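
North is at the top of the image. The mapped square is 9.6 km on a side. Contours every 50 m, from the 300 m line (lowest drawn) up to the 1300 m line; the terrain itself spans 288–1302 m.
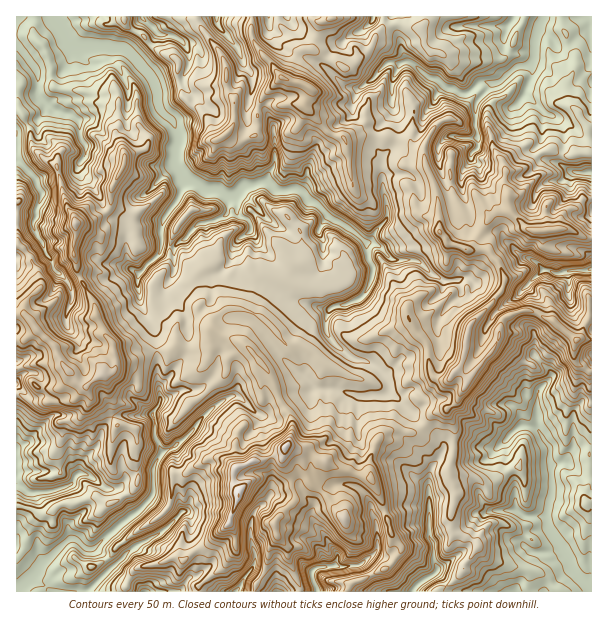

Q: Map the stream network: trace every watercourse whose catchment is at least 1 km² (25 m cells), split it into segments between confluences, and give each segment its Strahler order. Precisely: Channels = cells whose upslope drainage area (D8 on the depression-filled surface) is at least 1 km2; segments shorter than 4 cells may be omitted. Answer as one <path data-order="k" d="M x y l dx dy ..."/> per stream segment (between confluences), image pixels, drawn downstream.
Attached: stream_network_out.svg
<path data-order="2" d="M335 566l-5 0-1 1-12 0-3 3-2 0 0 9 5 9 0 3"/><path data-order="1" d="M336 560l-1 6"/><path data-order="1" d="M377 534l0 17-14 12-1 0-3 3-14 0-1 1-9-1"/><path data-order="1" d="M251 531l0 9 1 2 0 6 3 4 0 11-3 6-9 10-3 8-4 4"/><path data-order="2" d="M546 516l2 3 0 8 1 3 3 3 3 6 8 7 1 5 6 7 2 3 0 5 3 6 16 16 0 3"/><path data-order="1" d="M183 512l-1 0-2 3-13 13-2 0-4 5-12 6-3 3-3 0-6 3-5 4-1 0-42 41-3 1-33 0"/><path data-order="1" d="M518 512l1 0 6 4 21 0"/><path data-order="1" d="M429 491l0 46 5 6 0 18 3 5 0 6-3 3-12 6-9 9 0 1"/><path data-order="1" d="M78 474l-3 2-4 9-6 1-2 2-3 0-1 1-3 0-2 2-6 0-1 1-18 0-8-6-4-1 0-2"/><path data-order="1" d="M17 471l0 12"/><path data-order="2" d="M161 455l-5 6-1 6-2 1 0 26-1 3-18 18-5 1-6 6-1 0-27 26-3 1-5 0-3-1-9-9-6 0-10 10-2 0-9 11-1 0-8 7-1 5-12 12-9 4"/><path data-order="1" d="M509 437l10-11 11 0 9 5"/><path data-order="2" d="M539 431l4 9 8 7 0 24 1 2 0 21-1 1 0 5-2 1 0 5-1 1 0 8-2 1"/><path data-order="1" d="M159 401l-1 6-5 4 0 8 2 1 0 17 4 7 0 3 2 2 0 6"/><path data-order="1" d="M237 396l-7 0-3 3-5 2-3 3-6 3-16 16-3 6-12 12-2 0-6 6-10 5-3 3"/><path data-order="1" d="M540 389l-3 4 0 29 2 1 0 8"/><path data-order="1" d="M305 377l9 9 1 3 23 0 1 1 3 0 2 2 3 0 1 1 3 0 6 3 27-1 5-3 0-9-2-3-13-15-9-5-8 0-9-4-18-17-4-9 0-12 1-1 2-6 4-5 3 0 2-1 9 0 7-5 3 0 8-6 1-4 3-3 0-3 3-6 0-14-4-6 0-7-2-2 0-4-3-5"/><path data-order="1" d="M66 315l2-6 4-9 0-7-1-2 0-3-3-6-11-10-3-2-1-3 0-4-6-8-2-6-3-4 0-3-4-5-5-9 0-6 3-4 0-9 3-5 3-12-4-4 0-3-2-2-1-6-17-16-1 0 0-29"/><path data-order="1" d="M456 281l-13 0-3-3-8-3-13-14-3 0-2-1-21 0-3-2-12-13-3 0-1-2-6 0-2-1"/><path data-order="1" d="M138 279l0-4 3-3"/><path data-order="2" d="M141 272l5-5 0-1 13-12 2-3 0-6 1-2 0-4-1-2 0-10 1-2 2-7 4-5 3-6 8-9 0-3 3-4 0-12"/><path data-order="1" d="M542 270l7 0 5 3 7 0 2-1 4 0 2-2 19 0 3-1"/><path data-order="1" d="M132 269l5 4 4-1"/><path data-order="1" d="M176 245l3-3 4-2 15-16 3 0 2-2 6 0 1-1 5 0 7-5 3 0 0-1 3-3 0-15"/><path data-order="2" d="M363 240l-13-12-18-9-17-16-6-2-10-12-21 2-3-2-6-6-3-1-5 0-1 1-3 0-6 3-8 0-9 11"/><path data-order="1" d="M249 233l2-2 0-7-3-5-6-1-5-5 0-13-3-3"/><path data-order="2" d="M228 197l-7-6-3 0-2-2-12 0-7-6-3 0-2-1-7 0-3-3"/><path data-order="2" d="M234 197l-6 0"/><path data-order="1" d="M383 182l0 10 3 6 0 8 1 1 0 11-1 3-11 10-4 9-2 2-3 0"/><path data-order="3" d="M182 179l0-3-3-6-3-3 0-3-2-2 0-9 2-1 0-5 1-1 0-15-3-5 0-3-15-15 0-3-1-1 0-12-2-2-1-7-3-3-2-5-10-10 0-2-14-13-3-2-13 0-2-1-33 0-3-2-4-4 0-3-3-6-11-15"/><path data-order="1" d="M576 173l11 0 1-2 3 0"/><path data-order="1" d="M473 152l3-2 3-4 0-8-2-1 0-6-1-2 0-25 1-3 14-14 0-3 3-1"/><path data-order="1" d="M86 146l-6-9 0-15-6-6-3-2-5 0-1-1-12-3-12-12-3-6 0-20-3-3-2-4-4-5 0-1-12-15"/><path data-order="1" d="M525 93l0-3 3-4 0-3 5-9 0-6-2-2 0-3"/><path data-order="1" d="M360 87l2 0 6-6 4-1 5-5 0-1 10-11 3-1 5 0 1 1 14-1 3 1 15 14 3 1 4 0 3 2 8 7 6 0 9 6 6 0 3-1 9-9 3-2 12 2"/><path data-order="2" d="M494 83l6 0 15-15 3-2 9 0 4-3"/><path data-order="2" d="M531 63l3-4 0-6 2-2 0-13 1-2 2-10 4-9"/><path data-order="1" d="M180 41l-3-3-6-3-10 0-3-2-6-6 0-1-2 0-9-9"/><path data-order="1" d="M230 39l-12-13-2-9"/><path data-order="1" d="M509 24l6-7"/>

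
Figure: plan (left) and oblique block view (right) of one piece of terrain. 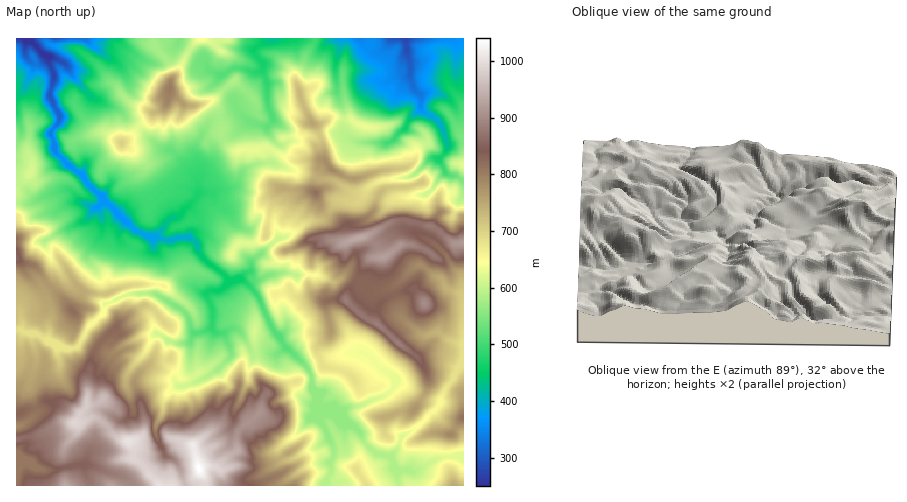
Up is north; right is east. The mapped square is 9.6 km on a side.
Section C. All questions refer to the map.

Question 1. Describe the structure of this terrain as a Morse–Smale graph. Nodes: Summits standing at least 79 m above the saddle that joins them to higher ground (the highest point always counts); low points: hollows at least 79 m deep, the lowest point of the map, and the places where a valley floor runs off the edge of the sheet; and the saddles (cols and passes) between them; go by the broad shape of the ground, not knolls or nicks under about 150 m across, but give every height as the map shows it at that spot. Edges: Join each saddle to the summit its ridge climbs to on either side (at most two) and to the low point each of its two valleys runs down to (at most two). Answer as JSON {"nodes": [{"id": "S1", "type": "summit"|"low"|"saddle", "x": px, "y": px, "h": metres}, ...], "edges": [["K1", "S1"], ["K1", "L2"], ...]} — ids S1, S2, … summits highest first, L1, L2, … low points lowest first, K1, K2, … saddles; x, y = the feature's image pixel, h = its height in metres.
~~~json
{"nodes": [
{"id": "S1", "type": "summit", "x": 199, "y": 469, "h": 1041},
{"id": "S2", "type": "summit", "x": 360, "y": 238, "h": 937},
{"id": "S3", "type": "summit", "x": 17, "y": 259, "h": 858},
{"id": "S4", "type": "summit", "x": 463, "y": 418, "h": 816},
{"id": "S5", "type": "summit", "x": 169, "y": 89, "h": 804},
{"id": "S6", "type": "summit", "x": 454, "y": 485, "h": 750},
{"id": "L1", "type": "low", "x": 28, "y": 40, "h": 250},
{"id": "L2", "type": "low", "x": 405, "y": 40, "h": 275},
{"id": "K1", "type": "saddle", "x": 451, "y": 382, "h": 683},
{"id": "K2", "type": "saddle", "x": 80, "y": 342, "h": 679},
{"id": "K3", "type": "saddle", "x": 452, "y": 456, "h": 623},
{"id": "K4", "type": "saddle", "x": 430, "y": 191, "h": 608},
{"id": "K5", "type": "saddle", "x": 189, "y": 49, "h": 604},
{"id": "K6", "type": "saddle", "x": 328, "y": 476, "h": 590},
{"id": "K7", "type": "saddle", "x": 221, "y": 128, "h": 582}],
"edges": [["K1", "S2"], ["K1", "S4"], ["K1", "L1"], ["K2", "S1"], ["K2", "S3"], ["K2", "L1"], ["K3", "S4"], ["K3", "S6"], ["K3", "L1"], ["K4", "S2"], ["K4", "L1"], ["K4", "L2"], ["K5", "S5"], ["K5", "L1"], ["K5", "L2"], ["K6", "S1"], ["K6", "S2"], ["K6", "L1"], ["K7", "S2"], ["K7", "S5"], ["K7", "L1"], ["K7", "L2"]]}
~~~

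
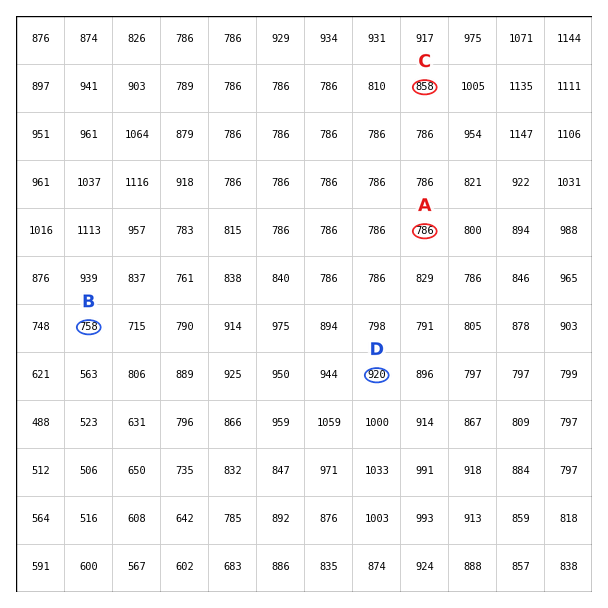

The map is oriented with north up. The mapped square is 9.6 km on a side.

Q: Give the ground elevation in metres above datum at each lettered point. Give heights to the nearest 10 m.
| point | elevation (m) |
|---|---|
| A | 790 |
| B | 760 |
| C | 860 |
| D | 920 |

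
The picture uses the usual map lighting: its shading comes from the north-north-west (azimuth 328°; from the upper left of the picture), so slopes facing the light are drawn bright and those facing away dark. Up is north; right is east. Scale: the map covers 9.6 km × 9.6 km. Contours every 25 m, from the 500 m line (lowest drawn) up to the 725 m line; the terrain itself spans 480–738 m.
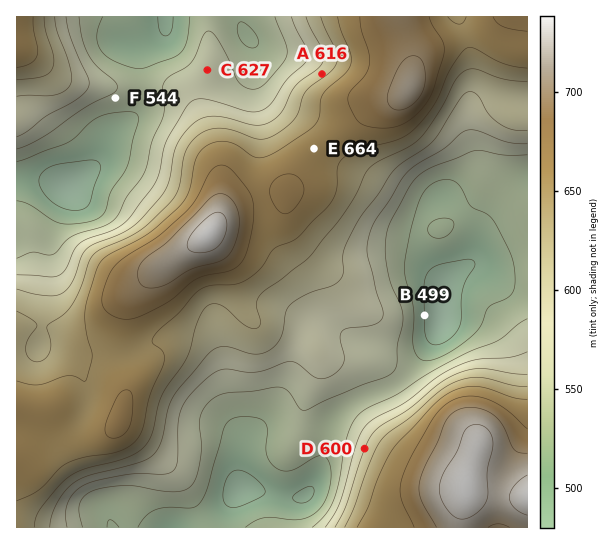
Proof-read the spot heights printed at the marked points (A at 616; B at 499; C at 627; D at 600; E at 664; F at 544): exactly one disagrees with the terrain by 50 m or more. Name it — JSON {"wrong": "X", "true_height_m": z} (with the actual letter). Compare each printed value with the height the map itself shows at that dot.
{"wrong": "C", "true_height_m": 565}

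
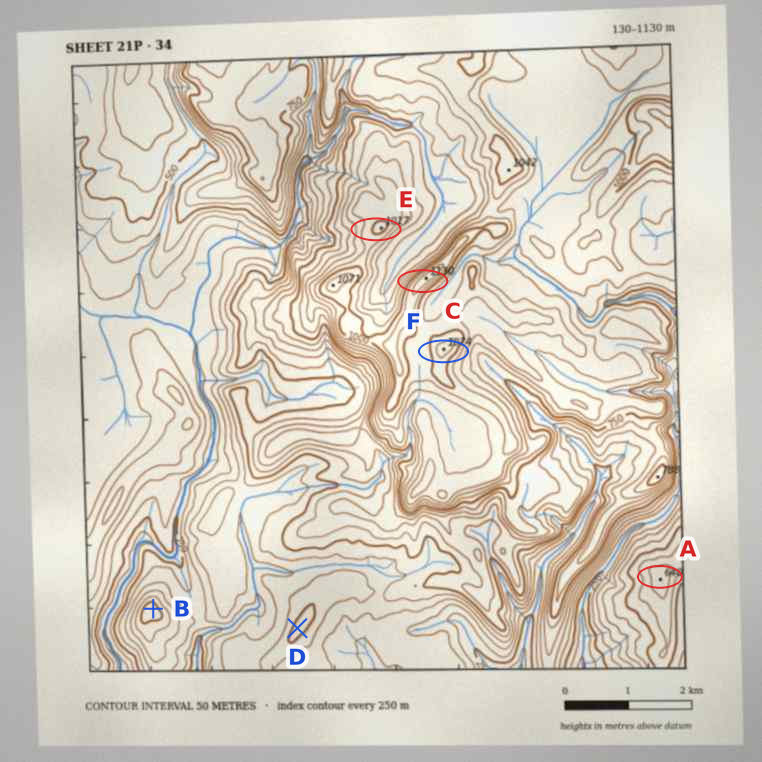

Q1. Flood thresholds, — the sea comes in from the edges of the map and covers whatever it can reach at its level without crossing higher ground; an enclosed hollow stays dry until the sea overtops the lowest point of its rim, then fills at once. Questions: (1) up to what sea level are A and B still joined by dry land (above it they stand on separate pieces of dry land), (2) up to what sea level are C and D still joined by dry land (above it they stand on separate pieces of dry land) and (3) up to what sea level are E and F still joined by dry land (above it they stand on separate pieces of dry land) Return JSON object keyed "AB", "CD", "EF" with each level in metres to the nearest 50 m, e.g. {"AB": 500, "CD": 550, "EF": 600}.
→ {"AB": 350, "CD": 450, "EF": 950}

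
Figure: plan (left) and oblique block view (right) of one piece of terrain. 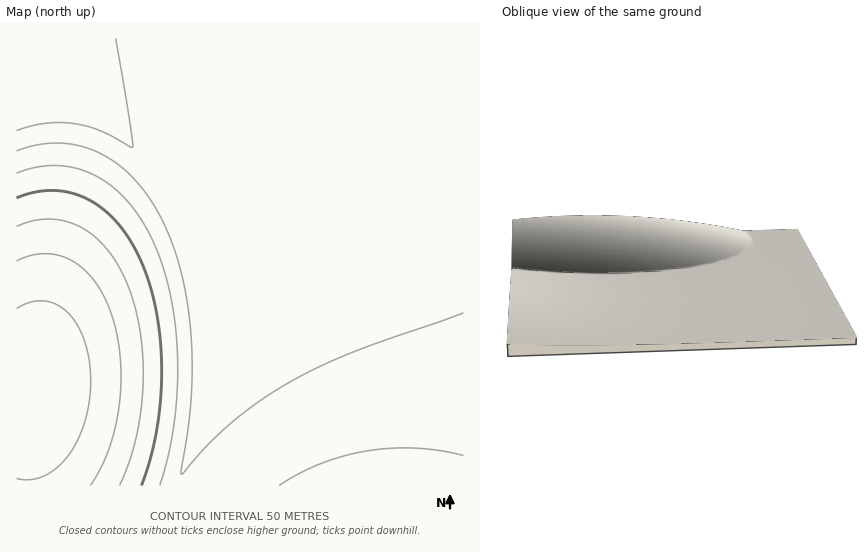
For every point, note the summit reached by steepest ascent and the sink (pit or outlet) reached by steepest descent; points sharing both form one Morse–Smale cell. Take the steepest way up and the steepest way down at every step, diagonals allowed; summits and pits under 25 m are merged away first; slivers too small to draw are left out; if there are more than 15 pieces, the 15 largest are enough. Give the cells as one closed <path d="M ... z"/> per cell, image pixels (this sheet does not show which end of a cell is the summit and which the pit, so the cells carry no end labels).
<path d="M463 38l-447 1 1 447 161 0 1-3 14-48 7-38 4-42-1-47-7-45-10-33-17-39-16-23 148-4 162 5z"/><path d="M301 164l-91 1-56 4 15 22 17 39 10 33 7 45 1 47-4 42-9 48-13 40 285 1 1-317z"/>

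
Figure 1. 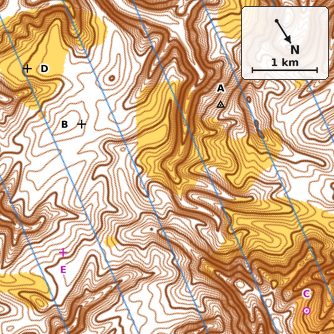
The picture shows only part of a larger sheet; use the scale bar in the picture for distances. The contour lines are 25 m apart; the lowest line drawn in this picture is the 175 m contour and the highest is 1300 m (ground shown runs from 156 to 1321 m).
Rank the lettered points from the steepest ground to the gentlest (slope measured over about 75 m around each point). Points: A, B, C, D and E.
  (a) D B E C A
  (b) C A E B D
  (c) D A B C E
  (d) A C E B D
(d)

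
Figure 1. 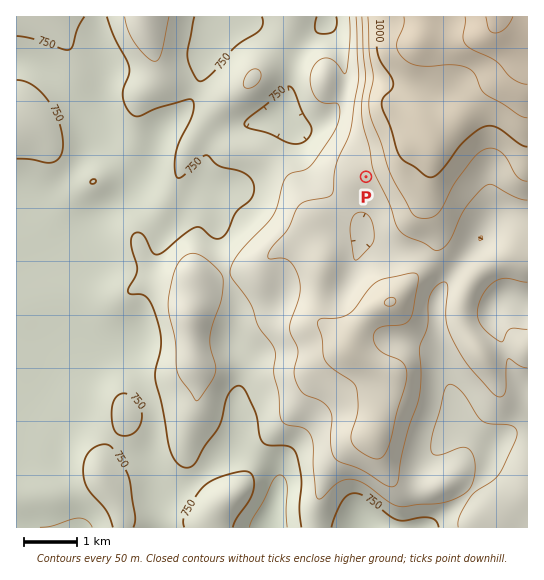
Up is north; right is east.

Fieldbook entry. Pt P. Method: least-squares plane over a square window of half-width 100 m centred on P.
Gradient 4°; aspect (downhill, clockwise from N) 236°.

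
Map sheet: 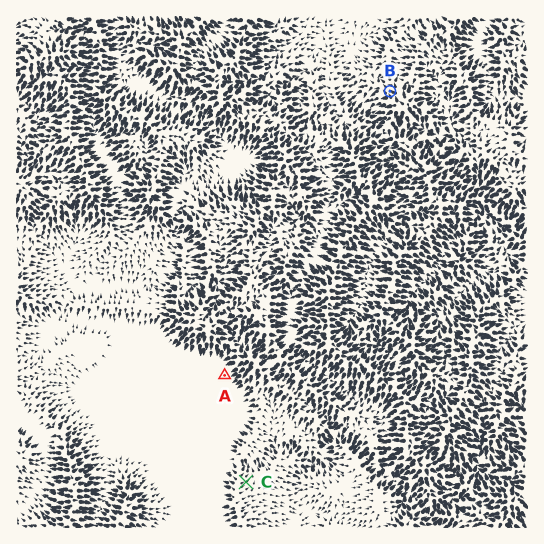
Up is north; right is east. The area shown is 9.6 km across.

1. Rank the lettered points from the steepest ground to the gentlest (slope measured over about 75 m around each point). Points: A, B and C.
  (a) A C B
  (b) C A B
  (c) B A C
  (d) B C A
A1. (d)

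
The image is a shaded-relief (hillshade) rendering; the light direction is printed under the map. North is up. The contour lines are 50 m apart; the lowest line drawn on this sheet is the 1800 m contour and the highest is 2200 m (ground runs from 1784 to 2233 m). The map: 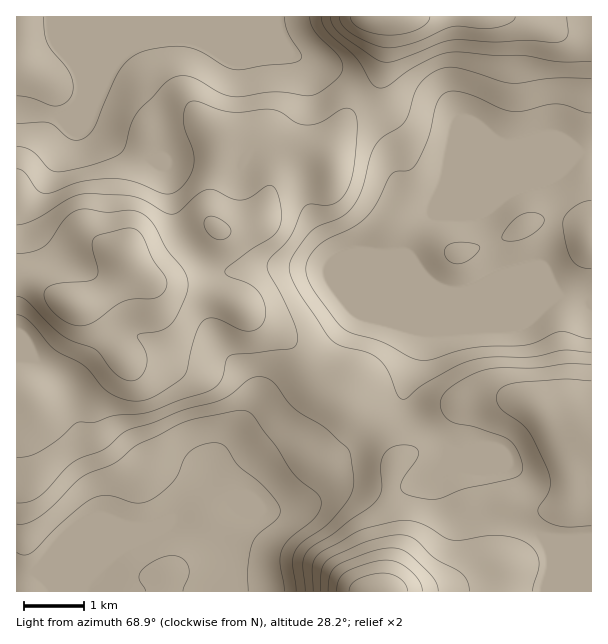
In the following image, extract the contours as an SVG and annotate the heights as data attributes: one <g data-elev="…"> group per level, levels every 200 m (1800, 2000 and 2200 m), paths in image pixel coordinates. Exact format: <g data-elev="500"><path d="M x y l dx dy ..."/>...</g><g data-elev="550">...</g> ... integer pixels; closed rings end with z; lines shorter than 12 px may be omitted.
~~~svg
<g data-elev="1800"><path d="M183 591l6-15 0-9-6-8-10-3-8 0-9 4-14 10-3 5 0 4 7 12"/><path d="M17 552l7 3 8-2 34-34 18-15 11-7 15-1 27 7 7-1 8-3 12-8 10-11 10-21 6-7 13-7 15-2 7 4 14 19 27 22 10 13 4 8 0 4-2 5-20 16-6 9-4 24 0 24"/></g><g data-elev="2000"><path d="M533 591l6-22 0-9-5-10-9-8-12-4-16-3-36 5-9 0-8-3-21-13-18-4-13 2-30 8-42 23-5 5-3 8 1 25"/><path d="M591 381l-27-2-49 4-14 5-3 4-2 6 2 6 4 6 19 13 8 9 19 39 2 15-2 8-10 15 2 7 8 6 12 4 10 1 21-1"/><path d="M17 315l6 1 7 5 25 29 30 16 17 21 8 6 10 5 11 3 9 0 9-2 23-13 13-11 2-6 9-36 4-8 4-5 6-2 6 1 23 10 9 2 7-1 7-6 3-6 1-9-3-9-3-7-9-8-23-9-3-4 2-5 20-15 28-18 5-9 1-12-5-22-3-5-4-1-18 12-9 3-11-2-18-8-7 0-9 5-18 17-6 2-8-1-19-12-12-4-51-3-15 5-33 21-18 5"/><path d="M330 17l3 9 9 10 33 23 12 3 11-2 42-17 12-3 42 2 33-2 33 2 5-3 3-4-1-18"/></g><g data-elev="2200"><path d="M408 591l-3-7-6-6-7-4-9-1-13 2-12 4-7 6-2 6"/></g>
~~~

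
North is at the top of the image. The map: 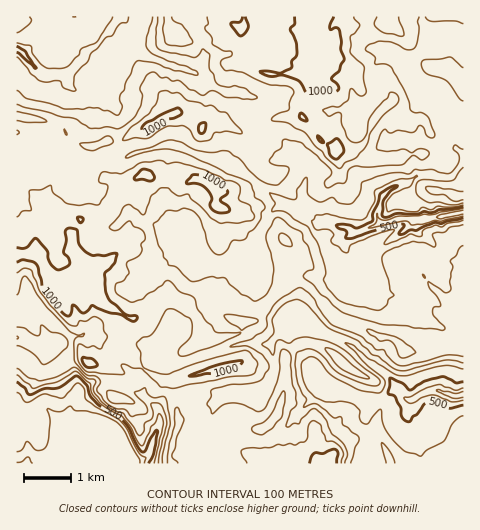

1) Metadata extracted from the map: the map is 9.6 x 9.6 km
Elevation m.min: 130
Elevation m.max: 1100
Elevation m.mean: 780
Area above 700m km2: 68.6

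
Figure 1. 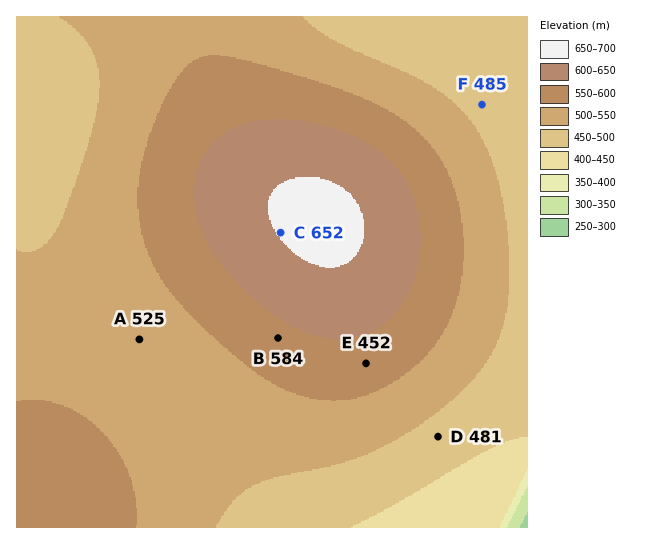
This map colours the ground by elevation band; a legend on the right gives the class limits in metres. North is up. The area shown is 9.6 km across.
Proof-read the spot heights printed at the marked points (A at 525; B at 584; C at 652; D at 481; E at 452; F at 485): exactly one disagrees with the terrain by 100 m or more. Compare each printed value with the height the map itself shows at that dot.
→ E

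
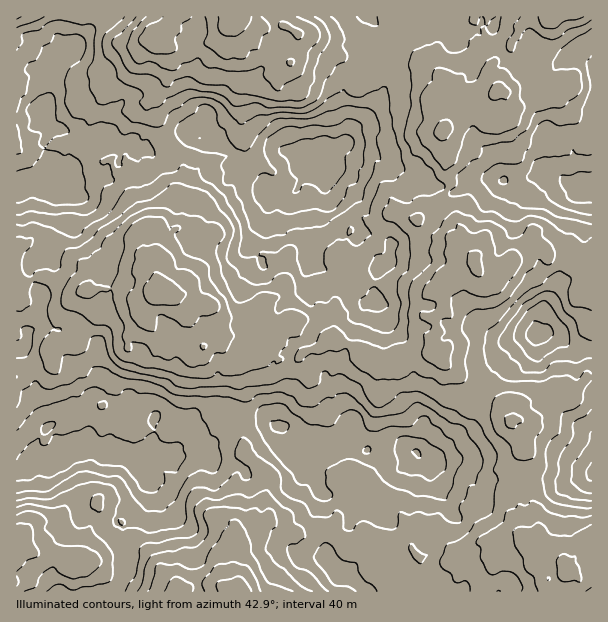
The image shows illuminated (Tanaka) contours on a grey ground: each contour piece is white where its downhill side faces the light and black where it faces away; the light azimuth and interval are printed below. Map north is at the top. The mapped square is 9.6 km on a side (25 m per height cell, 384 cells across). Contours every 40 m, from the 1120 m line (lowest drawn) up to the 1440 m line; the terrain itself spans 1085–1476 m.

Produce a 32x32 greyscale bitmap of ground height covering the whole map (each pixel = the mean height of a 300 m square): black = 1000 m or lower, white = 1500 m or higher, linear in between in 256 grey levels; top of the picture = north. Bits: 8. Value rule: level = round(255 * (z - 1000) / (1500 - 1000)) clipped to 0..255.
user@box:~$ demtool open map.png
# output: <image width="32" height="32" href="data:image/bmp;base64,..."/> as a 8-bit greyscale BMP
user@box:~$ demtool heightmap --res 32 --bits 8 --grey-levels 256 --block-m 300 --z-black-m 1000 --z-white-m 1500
<image width="32" height="32" href="data:image/bmp;base64,Qk02CAAAAAAAADYEAAAoAAAAIAAAACAAAAABAAgAAAAAAAAEAAATCwAAEwsAAAABAAAAAAAAAAAAAAEBAQACAgIAAwMDAAQEBAAFBQUABgYGAAcHBwAICAgACQkJAAoKCgALCwsADAwMAA0NDQAODg4ADw8PABAQEAAREREAEhISABMTEwAUFBQAFRUVABYWFgAXFxcAGBgYABkZGQAaGhoAGxsbABwcHAAdHR0AHh4eAB8fHwAgICAAISEhACIiIgAjIyMAJCQkACUlJQAmJiYAJycnACgoKAApKSkAKioqACsrKwAsLCwALS0tAC4uLgAvLy8AMDAwADExMQAyMjIAMzMzADQ0NAA1NTUANjY2ADc3NwA4ODgAOTk5ADo6OgA7OzsAPDw8AD09PQA+Pj4APz8/AEBAQABBQUEAQkJCAENDQwBEREQARUVFAEZGRgBHR0cASEhIAElJSQBKSkoAS0tLAExMTABNTU0ATk5OAE9PTwBQUFAAUVFRAFJSUgBTU1MAVFRUAFVVVQBWVlYAV1dXAFhYWABZWVkAWlpaAFtbWwBcXFwAXV1dAF5eXgBfX18AYGBgAGFhYQBiYmIAY2NjAGRkZABlZWUAZmZmAGdnZwBoaGgAaWlpAGpqagBra2sAbGxsAG1tbQBubm4Ab29vAHBwcABxcXEAcnJyAHNzcwB0dHQAdXV1AHZ2dgB3d3cAeHh4AHl5eQB6enoAe3t7AHx8fAB9fX0Afn5+AH9/fwCAgIAAgYGBAIKCggCDg4MAhISEAIWFhQCGhoYAh4eHAIiIiACJiYkAioqKAIuLiwCMjIwAjY2NAI6OjgCPj48AkJCQAJGRkQCSkpIAk5OTAJSUlACVlZUAlpaWAJeXlwCYmJgAmZmZAJqamgCbm5sAnJycAJ2dnQCenp4An5+fAKCgoAChoaEAoqKiAKOjowCkpKQApaWlAKampgCnp6cAqKioAKmpqQCqqqoAq6urAKysrACtra0Arq6uAK+vrwCwsLAAsbGxALKysgCzs7MAtLS0ALW1tQC2trYAt7e3ALi4uAC5ubkAurq6ALu7uwC8vLwAvb29AL6+vgC/v78AwMDAAMHBwQDCwsIAw8PDAMTExADFxcUAxsbGAMfHxwDIyMgAycnJAMrKygDLy8sAzMzMAM3NzQDOzs4Az8/PANDQ0ADR0dEA0tLSANPT0wDU1NQA1dXVANbW1gDX19cA2NjYANnZ2QDa2toA29vbANzc3ADd3d0A3t7eAN/f3wDg4OAA4eHhAOLi4gDj4+MA5OTkAOXl5QDm5uYA5+fnAOjo6ADp6ekA6urqAOvr6wDs7OwA7e3tAO7u7gDv7+8A8PDwAPHx8QDy8vIA8/PzAPT09AD19fUA9vb2APf39wD4+PgA+fn5APr6+gD7+/sA/Pz8AP39/QD+/v4A////AK2clJmSi5S1y8zP4uTJtaeWfnd6gYGGhYyUl52vx8rEtqqpr6WMiKu5tb3OzrikkIFwd4CIhY2NmZ2prLvHzsfCsKWknIqIlZuhrcHBrJuMgnqEgYeLjYyVoK21vcDExrqpm5GNgHt3fIOet7mpoZKFgHyAe4SFhYKTorO5uLG3n5mSiY59b2Zqfp+ppqOciHd2dnJxeXh1d4aSpKikmpZrbHmDinxjU1t1g4aMj4VzZmdxcHJqY2FugI2Zno13a05QWGlpYlBIUmFqcHuCfWNeaHJuYFRPUWZ4jZaXinBYTEZESk1LR0RLVV5pe3lmVl9hY1pbSEFLYnSKnqSOdGBbUk9KTlBUT1VUX2x4bFdWYV5bWltQUF1tf5errJaCbWdWWVpcXFtSW1xlbnJhU11ralxscW5kcYGPpbewn4l3cmlmY2RhXl1lb3FzeW9odn52cYeRhX6Nk5ukr6WcmIt/fXxxaW1wdoeUlJKTjYmJjoaHmJ+amKChm5mWlJaYkYKMjoV7iJqkrLSzqamjn5yXlJyorKist66ZjIBzeYKFd5KVkoWktbm8wse6srCooqSlpqelp7bAsZqEc11danV7h5KamKvBysPJxr+xsK6pn6WdlI6ctLmrmYluUlBifouLnKSstc7W09fPwq6upqaYmY1+fpe1ubGhnIViW3eKk4uhtre70ejs3c61nKKhkoqLh3p9l7S7uLi3ooV1h5iRkJetsrfL4N7TwKSOhZCJf4CIgH2RqLy/ycW4npGNmY6Jj5+mr8nX0b2zmX96g39zf4d/doWascHOv7+tpJeWj4eChpqsxMrBsq2fe25uc3B3e3x8hZqtvsG4qqiilI54d3Nyf5a0v7Wup5t2W1peYWh2e4mYoqKyqqOUm5KDellYVFVkepCcnZqahWhRSkhMTGF0jZKZlZmShXx2cGBWRUZGS15ten+Oj4ZwYExHPz48UGeAgoWOjYVzbmphUUdRSElQYGdpbHZ8dWdhVk06NDJDW256h5uYhXdzaVpWVmFSUlZgYmNmcG5kY2ZZQzc2NT1XaoGaraaTiYR3amhoXFBRWl5haXBvWlhkcWZQSEVFQ1hti6e5r56knIRxc29XSVhqbnN/iHppYXCAfHV0bWBZYHGHorOvr7Stl4WFd2JQXnF9f4aVkYJ+jZ2hqqiXenV3eYWira2wuLKbmJWCal9icoKMm6CooaqssbO8uaOLf4OCiJqoqKWwqZqWmIltX1tngJezu8O6vMbHv8PHrJiLi4OJlpyWnaOfmpSKgHdqX2CBpL/U0MbL29fMv8W7n42GgIaKjomSmKKZnZSFjn9zeICQrMzSysvl5tXKx7eZh3x+foCGg46On6i6saM="/>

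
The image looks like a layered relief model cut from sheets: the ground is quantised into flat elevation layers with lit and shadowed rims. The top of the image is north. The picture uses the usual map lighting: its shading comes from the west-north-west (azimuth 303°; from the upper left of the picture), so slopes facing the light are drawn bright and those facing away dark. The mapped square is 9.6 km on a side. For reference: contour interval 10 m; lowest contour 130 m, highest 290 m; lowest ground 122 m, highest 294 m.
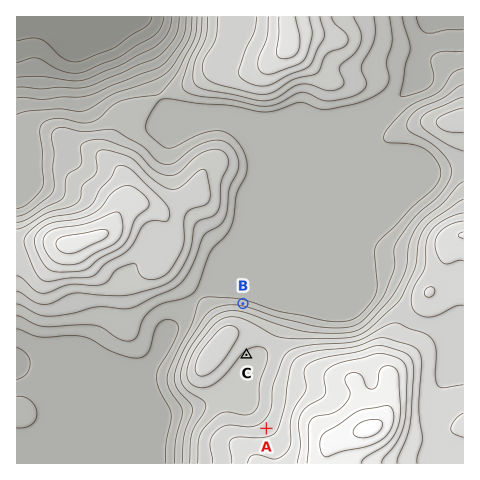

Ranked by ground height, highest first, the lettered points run A C B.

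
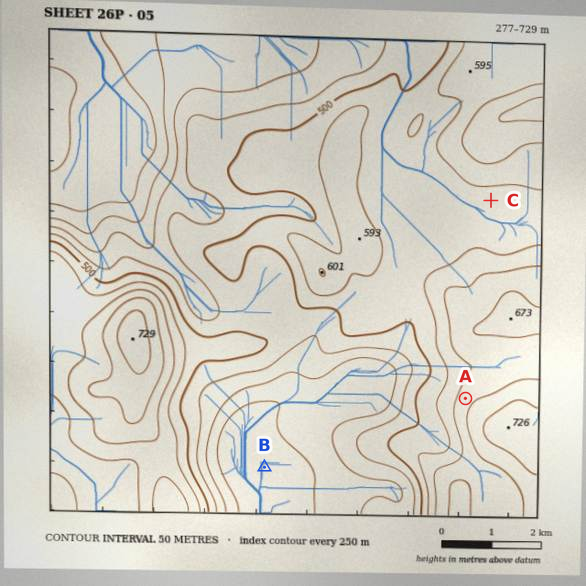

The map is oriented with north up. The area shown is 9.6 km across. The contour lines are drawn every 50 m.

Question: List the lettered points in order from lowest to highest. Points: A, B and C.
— B C A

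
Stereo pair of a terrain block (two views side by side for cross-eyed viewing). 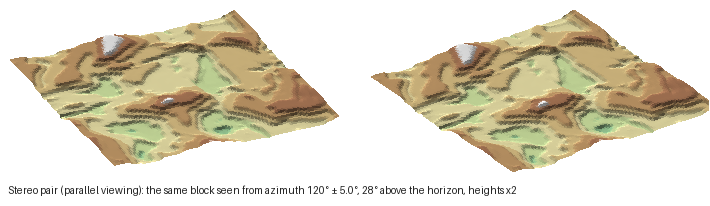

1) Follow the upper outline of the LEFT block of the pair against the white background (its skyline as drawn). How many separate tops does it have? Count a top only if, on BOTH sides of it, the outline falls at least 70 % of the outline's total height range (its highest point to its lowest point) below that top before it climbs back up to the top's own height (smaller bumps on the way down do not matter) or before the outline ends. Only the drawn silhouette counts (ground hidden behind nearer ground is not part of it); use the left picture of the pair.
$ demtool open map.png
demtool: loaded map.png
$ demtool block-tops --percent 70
0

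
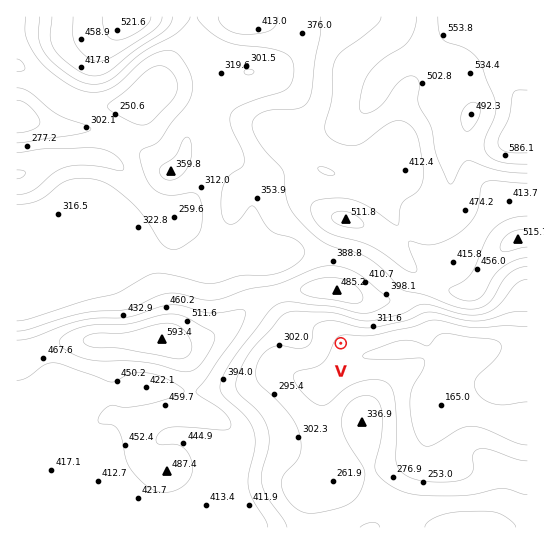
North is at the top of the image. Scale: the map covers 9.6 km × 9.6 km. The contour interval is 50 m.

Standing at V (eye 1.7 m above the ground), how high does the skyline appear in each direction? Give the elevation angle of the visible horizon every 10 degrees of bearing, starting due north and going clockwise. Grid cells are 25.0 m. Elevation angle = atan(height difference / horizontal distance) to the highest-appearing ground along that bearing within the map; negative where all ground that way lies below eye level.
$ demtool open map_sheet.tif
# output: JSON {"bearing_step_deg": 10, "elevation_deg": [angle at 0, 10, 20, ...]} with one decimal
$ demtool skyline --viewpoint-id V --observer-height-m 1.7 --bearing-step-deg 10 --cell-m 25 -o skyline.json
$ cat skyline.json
{"bearing_step_deg": 10, "elevation_deg": [15.1, 15.4, 15.0, 14.1, 12.5, 10.1, 6.9, 5.1, 1.7, -0.2, 0.1, -0.5, -0.3, 0.9, 1.9, 3.2, 4.0, 3.8, 2.4, 1.4, 2.3, 2.9, 3.8, 4.6, 4.9, 5.0, 5.9, 6.5, 6.7, 6.6, 6.8, 7.7, 9.9, 12.0, 13.5, 14.5]}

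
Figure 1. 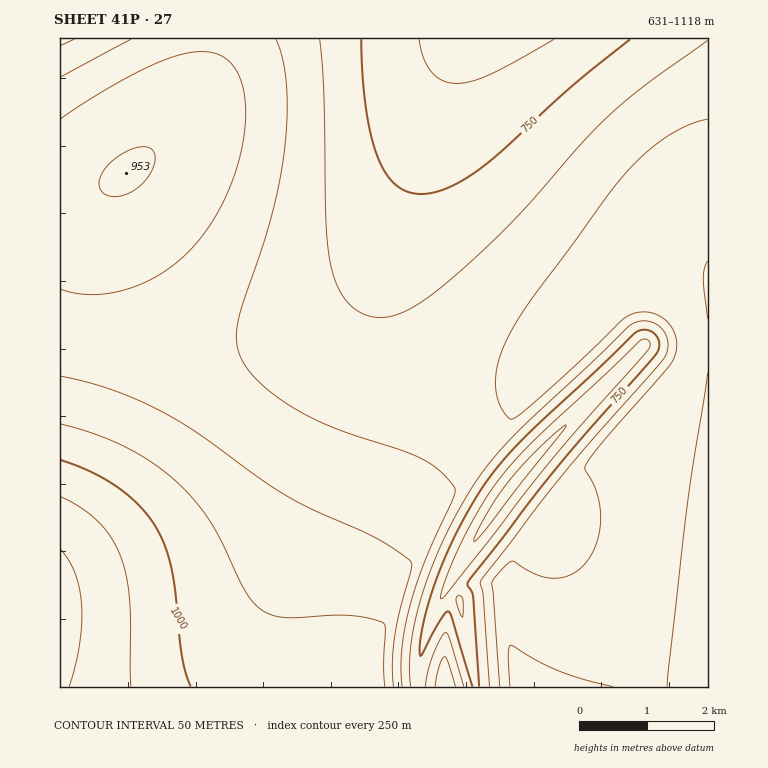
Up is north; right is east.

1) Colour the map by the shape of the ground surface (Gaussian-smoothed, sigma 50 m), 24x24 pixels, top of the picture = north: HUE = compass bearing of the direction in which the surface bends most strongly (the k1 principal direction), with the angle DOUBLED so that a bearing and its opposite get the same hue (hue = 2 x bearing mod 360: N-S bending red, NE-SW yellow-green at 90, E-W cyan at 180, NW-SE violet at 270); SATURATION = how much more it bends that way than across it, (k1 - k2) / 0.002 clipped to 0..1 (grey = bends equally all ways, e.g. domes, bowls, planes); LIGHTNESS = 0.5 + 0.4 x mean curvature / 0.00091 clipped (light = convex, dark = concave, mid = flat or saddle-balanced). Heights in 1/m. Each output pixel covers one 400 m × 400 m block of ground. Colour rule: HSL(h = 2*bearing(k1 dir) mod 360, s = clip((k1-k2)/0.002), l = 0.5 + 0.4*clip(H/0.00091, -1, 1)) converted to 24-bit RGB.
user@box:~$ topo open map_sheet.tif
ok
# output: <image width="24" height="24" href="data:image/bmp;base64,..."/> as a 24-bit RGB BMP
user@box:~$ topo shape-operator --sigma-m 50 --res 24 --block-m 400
<image width="24" height="24" href="data:image/bmp;base64,Qk32BgAAAAAAADYAAAAoAAAAGAAAABgAAAABABgAAAAAAMAGAAATCwAAEwsAAAAAAAAAAAAAgIV/foN+fYJ9fIB9en9+eX1+enx9e31+fX9+f4B+gIJ/0MmJiYhnBRJX8/m/GQU7tM6Mh4p9gHuBgXuBgnuBg3uBg3yBg32BgoSAgIN/foF/fYB/e35/eXx/eXx/e35/fYB/foF/f4J/wa2FopByAyNB/9yBLhRcutSPf3yAf3uAgXuAgnuAgnyBg3yBg32Bg4SCgYKBgIGBfn+BfH2AenyAeXyAe3+AfICAfoF/f4J/lI1/zqCEBjE//xEzXEl9u9OOfnt/fnp/gHuAgXuAgnyAgn2Ag36BhIODgoKDgICCfn6CfH2BenyBenyBe3+BfIGBfoGAfoJ/gYR/2J6PVn2AAAlrXYLDu8yRfXp+fXp+f3t/gHx/gXyAgX2Agn6AhYOFhIGFgoCEgH6DfXyDe3uCenyBfH+BfYGBfoGAf4J/gYN/qoaAwYKABj09VISV2pOZgHp+fXp9fnt+f3x+f31/gH6Agn+AhYOHhIGGg3+GgX6Ff32EfHuDe3yCfH6CfYCBfoGBf4F/gYJ/goF+142QimpsATIto3t/x4ONfXt9fXx9fX1+fn5+f35/gX+AhoKGhYCGhH+Gg36FgX2Ef3yDfXyCfX2Cfn+Bf4CAf4B/gYB/gX59k3x91YqSJ2pjGF9UyYmZpXyJfH19fH5+fX9/foCAf3+AhICDhH+DhH6DhH2Dg32DgHyCf32Bfn2Bfn6Af3+AgH9/gX5+gX1+gnx9v4GKsniDBTUpRn5t1pCsl32JfH9+fIB/fYCAfoCAg35+g31/g3x/g3x/gnyAgX2AgH2Af36Af35/f35/gH5/gH5/gX1/gnx/g3t/2IuhlnF/ADMfW4V02pO1lX2KfIB/fICAfYCAgn17gnx7gnt7gnt8gXx9gHx9gH1+f35+f35/f35/f35/gH1/gXyAgnyAgnyAiXyC3pGwjWuKADMbYYh22pS4lH2KfICAfICAgX15gXx5gXx5gXx6gX17gH18gH59f399fn9+fn5+fn5/f32AgXyAgnyBgnyBg32CkH6H3pW3aot9ADMaYod22pO3kn2JfICAgX12gX12gX53gX54gX95gIB6gIB7fn98fn99fX5+fX5+fX1/f3yAgX2Bgn2Cg36Dg3+Dk4CL3pe6aox+ADMbZId53IqoiHx8gX52gX92gYB3gYF4gIF5gIF6foF7fYB8fH98fH99fH9/fH1/fXyAf32BgH6Cgn6Dg3+DhICElICL3pe6aIt9BC8cknUmu7J7gn95goB5goJ6gIF6f4J7foJ7fYF7fIF8fIB9fIB+fH9/e36Ae32AfX2Bfn6BgH+Cgn+Dg4CDhICDlX+K34e5OSKEOOGGg5x7g4B8goF8goJ8gIJ8f4J8foJ8fYJ8fIF8fIF9e4B/e4CAen6Ae32AfH2BfX6Bf36BgX+Cg4CCg3+Cg3+CkH6Pi37EfZegf4GAhIF/g4J/goN/gYN+f4N+foN9fYJ8fIJ9e4F+e4F/eoCAen+Aen6Ae36AfX6Bfn6BgH+Bgn+Cg3+Cg3+Cg3+Cg3+BgoCBgIKBhYGBhIKBg4OBgoOAgYN/f4N+fYN9fIJ+fIJ/e4GAeoGBeX+BeX6Ae36AfH6AfX6Af36BgX+Bgn+Cg3+Cg3+Cg4CCg4GCgoOBhoOFhoOFhYKEhIKCg4OBgYOAf4N/fYJ/fIJ/e4GAeoGBeX+BeX6Aen6Ae36AfX6Afn6AgH6Bgn+Bg3+Cg4CChIGChIKChISCh4OHh4KHh4KGhoKEhYKChIOBgYOAfoOAfYKAe4KBeoGBeH6BeH2Aen2Ae32AfH2AfX6Af36AgH+BgoCCg4CCg4GChIKChYSCh4KHiIKHiIGGh4GFhoKDhYOChISCgIOBfoKBfIKBeoCBeH6AeH2AeX2Aen2Ae32AfX6Afn6Af3+BgYCBgoGCg4GBhIKBhYOBhoGHiIGHiIGHiYGFiIKEh4KChoSCgoOCf4KBfYGBen+BeH2AeHx/eX1/en1/e36AfH6AfX+Afn+BgICBgYGBgoGBhIKBhYKAhICGh4CIiYGHiYGGiYKFiYOEh4ODhIKCgYGCfoCBe36AeXx/eHx/eX1/eX5/en6Ae3+AfYCBfoCBf4CBgYCBgoGBg4GAhYF/gX+GhoCHiYCIioGHioKGi4OFiYOEhoKDhIGCgH+BfH2AeXt/eHx+eX1/eX9/eoCAe4CBfICBfYCBf4CBgICBgoCAg4B/hIB+f36Fg3+Hh4CIioGIi4KIjIOGi4OFiYGEhn+Dg36CgH2Ae3t+eXx+eX5/eYCAeYGAeoGBe4GBfICBfn+BgH+BgX+Ag35+hH59"/>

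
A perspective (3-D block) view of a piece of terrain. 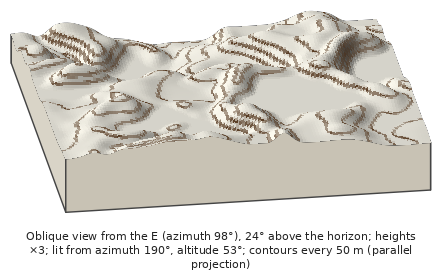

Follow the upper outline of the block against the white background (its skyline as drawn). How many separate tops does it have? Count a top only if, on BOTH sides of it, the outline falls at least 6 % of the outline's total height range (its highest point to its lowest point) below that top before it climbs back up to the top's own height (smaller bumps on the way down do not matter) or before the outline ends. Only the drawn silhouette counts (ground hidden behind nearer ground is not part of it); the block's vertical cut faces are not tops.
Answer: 2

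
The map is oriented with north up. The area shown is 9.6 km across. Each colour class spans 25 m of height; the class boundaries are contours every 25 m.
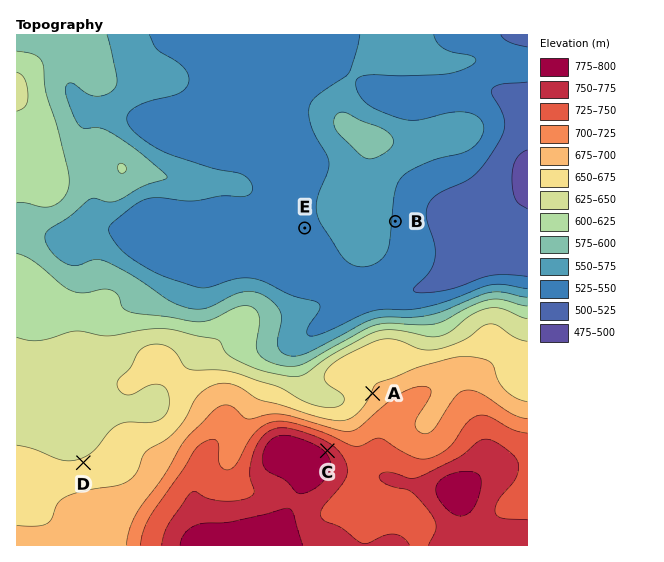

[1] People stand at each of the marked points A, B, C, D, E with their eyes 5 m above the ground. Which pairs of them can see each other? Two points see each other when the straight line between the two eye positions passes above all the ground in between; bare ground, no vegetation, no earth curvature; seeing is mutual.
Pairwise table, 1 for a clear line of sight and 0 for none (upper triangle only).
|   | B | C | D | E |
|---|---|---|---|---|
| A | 0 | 1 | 0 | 0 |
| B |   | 1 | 0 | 0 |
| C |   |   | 0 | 1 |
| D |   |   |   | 0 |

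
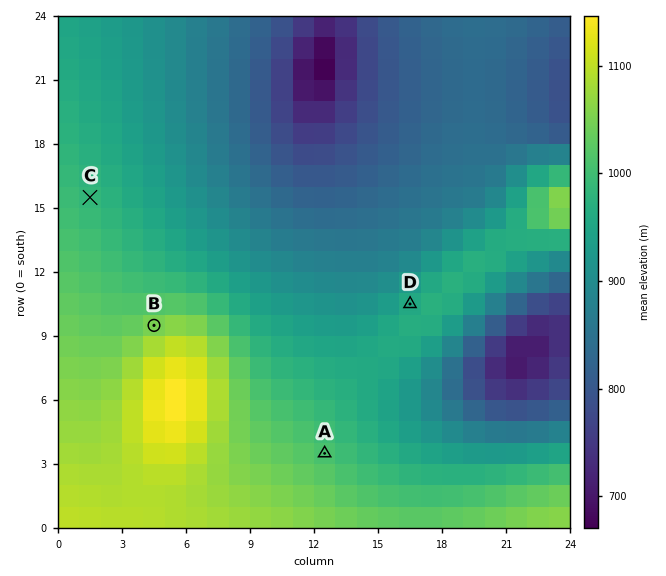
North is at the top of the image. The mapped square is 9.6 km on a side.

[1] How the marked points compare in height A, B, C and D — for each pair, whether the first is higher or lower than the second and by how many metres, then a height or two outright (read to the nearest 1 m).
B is higher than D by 91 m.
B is higher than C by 64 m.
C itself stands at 985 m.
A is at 1009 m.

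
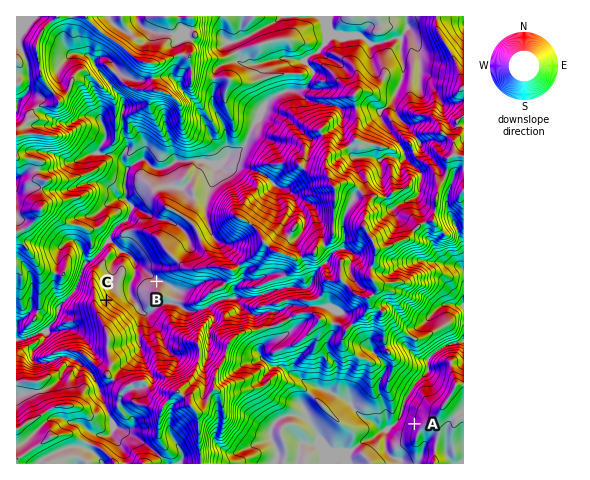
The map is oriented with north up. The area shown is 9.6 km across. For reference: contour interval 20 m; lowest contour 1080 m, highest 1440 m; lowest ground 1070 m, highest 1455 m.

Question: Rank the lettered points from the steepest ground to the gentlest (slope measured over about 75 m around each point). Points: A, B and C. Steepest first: C A B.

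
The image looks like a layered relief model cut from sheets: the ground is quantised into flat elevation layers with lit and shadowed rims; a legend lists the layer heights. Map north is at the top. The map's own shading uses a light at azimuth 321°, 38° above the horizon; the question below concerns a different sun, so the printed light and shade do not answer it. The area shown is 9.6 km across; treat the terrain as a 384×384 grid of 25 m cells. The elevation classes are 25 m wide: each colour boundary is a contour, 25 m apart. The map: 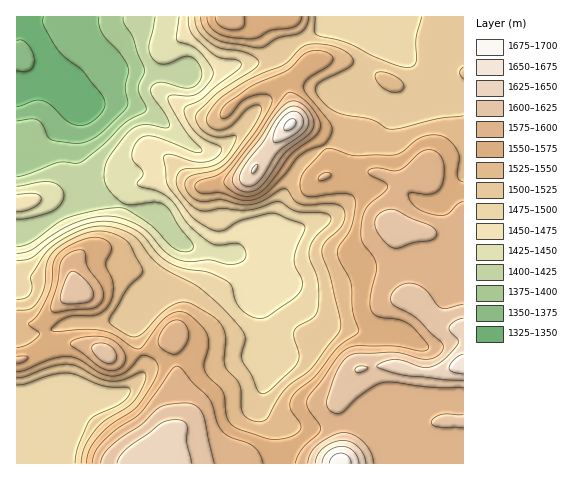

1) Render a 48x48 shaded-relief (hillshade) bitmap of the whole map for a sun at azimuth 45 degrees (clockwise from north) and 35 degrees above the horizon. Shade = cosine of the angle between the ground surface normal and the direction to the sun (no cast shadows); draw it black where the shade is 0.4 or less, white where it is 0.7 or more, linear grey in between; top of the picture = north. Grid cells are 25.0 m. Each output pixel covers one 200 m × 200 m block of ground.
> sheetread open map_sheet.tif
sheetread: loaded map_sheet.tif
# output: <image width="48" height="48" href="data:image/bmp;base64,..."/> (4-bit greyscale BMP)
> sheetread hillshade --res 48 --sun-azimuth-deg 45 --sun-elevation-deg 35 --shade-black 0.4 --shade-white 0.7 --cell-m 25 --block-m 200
<image width="48" height="48" href="data:image/bmp;base64,Qk32BAAAAAAAAHYAAAAoAAAAMAAAADAAAAABAAQAAAAAAIAEAAATCwAAEwsAABAAAAAAAAAAAAAAABEREQAiIiIAMzMzAERERABVVVUAZmZmAHd3dwCIiIgAmZmZAKqqqgC7u7sAzMzMAN3d3QDu7u4A////AJmZh1RniJmZmrupmqu6mHZovv65mZmZmZmZh1VoiZmZmrqqqry6mYeJzv2pmZmZmYiIiGZ4mZmZmqqrvMzLqZmazuuZmZmYiIiIh3eImamZqqq8zcy6mYiJq6mZmZiIiIiIiIiZqqmZqrvMzMuph3ZniZmZmZiImZmZmZmqqpiJq7vMy7qYdmVniZmZmZmZmZmqqZmqmYeJqrvMu7qYd3d4iZmZmZmZmXiZmZiHd3d4mrzMu7uoiIiIiIiIiIiHd2Z4iHVDNWd4mrzLu7upiZmHd4iHdmZlVVZmZkIRNndniru7vMupmZmHd4h2Vnd2VHdmVDECaZdmiaqru7qZmIh3eJmYiruodqmHZTI2rLhmeaqqu6mZiIiHiby7zu2oiKqZh2aM7sl2eJqquqmYh4iImszM3cl2eJmZmavO/8l3iau7u6qYiIiImaqqqXVFZ4iJmrvN7KmHm8y7y7upiJmYh3iIdkRXiKmHd3eKqpmIrNzMzMupmZmHZmZmVEaJmbp2VEV5qZmZrMzMzLqpmZmHZmdmZWiqqql1VVeaqpmZqru8u6qZmZh2Znd3d5q6qohlVovMupiJmru7uqmZmIdmZ3d4iaupmYhkR73cupiJq7u7uqmYiHZmZ3eImaqZmalkWL3LqpmrzdzMuqmIh2ZVZ3d4iZmZmbp1aby6qqvO7ty7qpiIh2ZVZ3d3iJmZmcqHiruqqr3v7LmZmIiIiHZmd3dneIiJmbqZmru7vN7+yYZnd3iJiHd4iHZmeIiJmZmZq7zd7v/8mFRWd4iZiHiJiHZniIiamXeJq7zu///JhjRXiIiId3eIh2Z4mau7qVZ4mrzd7tuZcyRndmZ3ZVZmZmeJq8zLmYiImqu7qpiHQSRWUyNWVERVVWeavMupmaqqqqmYd3d1IRNUIANWVEVVVniZqpiImru7uql2Z3d1MkZ2MSV4dlZnd3iImXd5q7u7uqh3eIh2Voq5ZFeZh3eIiIeImHeau6qqqpiHiIh2eb3KhmiqmYiZqZmaqYirupmaqqmIiId3m925dmiqmZiaq6u7qZm7upmaqqqYiIiJvMl3ZmeZh3iKu7u7qZq7upmqq7qZiImsy4Q0VmZ3ZmeJqqqqmZq7uqqqu6qZiJrMpzIkZ3ZVZ4mqqpmZmaq7qqq7uqmZiau6YyNFeIdVec7suqmZmqqqqqq7upmYiZmGRGd3iYdljP/9uqmZmZmqqqqqqZmIiHZUWKmImYdmjf/8qZmZiZmZmZmZmZiHd2VXnMqJmYdnjP7KmZmHiJmYiIiZmYiHd2aKzKmJmZmYm7uYiZh3mqmYiIiZmIiId3eJqZh4maqqqpiIiIiJu6mIiImZiIiId2ZniIZWeIiaqYiIiZm8y5iIiZmZh4iHdmVWd2Q0VVV5mIq7u7zMqYeImZmYd4iHdmVnh1MjMzR4iJvd3cupmHeJmZmYeIh3dmZ4h0IRI0Z3dovdy6mZmHiJmZmIiIh3d3eIhkISRniHZovKmZmZmIiJiJmIiIh3d3eIhjETaJmHZ5u5mZmZmIiIiA=="/>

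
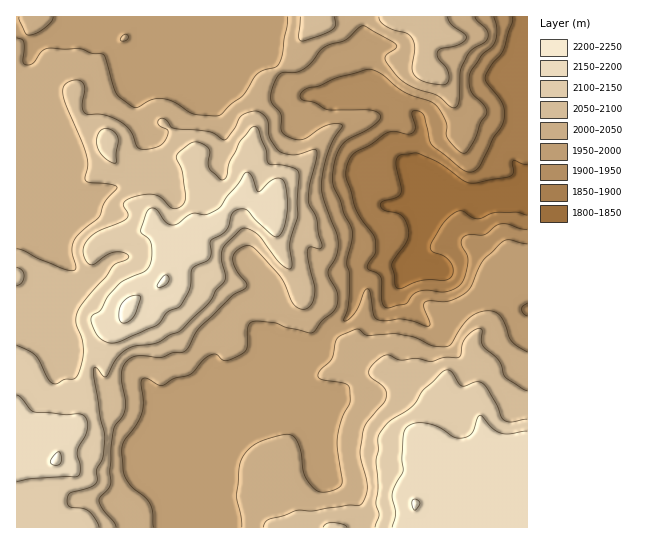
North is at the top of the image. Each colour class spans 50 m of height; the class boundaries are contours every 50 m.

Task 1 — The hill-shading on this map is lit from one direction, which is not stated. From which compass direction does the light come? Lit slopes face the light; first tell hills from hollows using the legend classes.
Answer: W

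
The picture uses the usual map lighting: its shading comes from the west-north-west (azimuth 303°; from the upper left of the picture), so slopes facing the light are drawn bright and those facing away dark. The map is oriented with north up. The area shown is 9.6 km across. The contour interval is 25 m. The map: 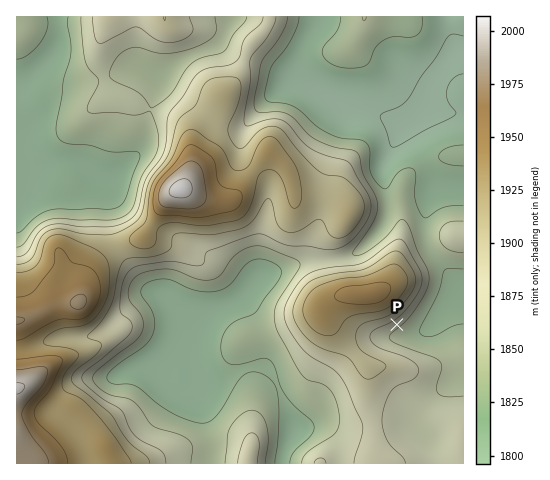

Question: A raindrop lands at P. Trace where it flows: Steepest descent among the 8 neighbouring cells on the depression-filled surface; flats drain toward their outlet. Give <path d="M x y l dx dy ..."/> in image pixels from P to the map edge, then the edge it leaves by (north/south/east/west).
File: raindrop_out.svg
<path d="M397 325l8 8 16 0 28-27 9-8 3-6 2-1"/>
exit: east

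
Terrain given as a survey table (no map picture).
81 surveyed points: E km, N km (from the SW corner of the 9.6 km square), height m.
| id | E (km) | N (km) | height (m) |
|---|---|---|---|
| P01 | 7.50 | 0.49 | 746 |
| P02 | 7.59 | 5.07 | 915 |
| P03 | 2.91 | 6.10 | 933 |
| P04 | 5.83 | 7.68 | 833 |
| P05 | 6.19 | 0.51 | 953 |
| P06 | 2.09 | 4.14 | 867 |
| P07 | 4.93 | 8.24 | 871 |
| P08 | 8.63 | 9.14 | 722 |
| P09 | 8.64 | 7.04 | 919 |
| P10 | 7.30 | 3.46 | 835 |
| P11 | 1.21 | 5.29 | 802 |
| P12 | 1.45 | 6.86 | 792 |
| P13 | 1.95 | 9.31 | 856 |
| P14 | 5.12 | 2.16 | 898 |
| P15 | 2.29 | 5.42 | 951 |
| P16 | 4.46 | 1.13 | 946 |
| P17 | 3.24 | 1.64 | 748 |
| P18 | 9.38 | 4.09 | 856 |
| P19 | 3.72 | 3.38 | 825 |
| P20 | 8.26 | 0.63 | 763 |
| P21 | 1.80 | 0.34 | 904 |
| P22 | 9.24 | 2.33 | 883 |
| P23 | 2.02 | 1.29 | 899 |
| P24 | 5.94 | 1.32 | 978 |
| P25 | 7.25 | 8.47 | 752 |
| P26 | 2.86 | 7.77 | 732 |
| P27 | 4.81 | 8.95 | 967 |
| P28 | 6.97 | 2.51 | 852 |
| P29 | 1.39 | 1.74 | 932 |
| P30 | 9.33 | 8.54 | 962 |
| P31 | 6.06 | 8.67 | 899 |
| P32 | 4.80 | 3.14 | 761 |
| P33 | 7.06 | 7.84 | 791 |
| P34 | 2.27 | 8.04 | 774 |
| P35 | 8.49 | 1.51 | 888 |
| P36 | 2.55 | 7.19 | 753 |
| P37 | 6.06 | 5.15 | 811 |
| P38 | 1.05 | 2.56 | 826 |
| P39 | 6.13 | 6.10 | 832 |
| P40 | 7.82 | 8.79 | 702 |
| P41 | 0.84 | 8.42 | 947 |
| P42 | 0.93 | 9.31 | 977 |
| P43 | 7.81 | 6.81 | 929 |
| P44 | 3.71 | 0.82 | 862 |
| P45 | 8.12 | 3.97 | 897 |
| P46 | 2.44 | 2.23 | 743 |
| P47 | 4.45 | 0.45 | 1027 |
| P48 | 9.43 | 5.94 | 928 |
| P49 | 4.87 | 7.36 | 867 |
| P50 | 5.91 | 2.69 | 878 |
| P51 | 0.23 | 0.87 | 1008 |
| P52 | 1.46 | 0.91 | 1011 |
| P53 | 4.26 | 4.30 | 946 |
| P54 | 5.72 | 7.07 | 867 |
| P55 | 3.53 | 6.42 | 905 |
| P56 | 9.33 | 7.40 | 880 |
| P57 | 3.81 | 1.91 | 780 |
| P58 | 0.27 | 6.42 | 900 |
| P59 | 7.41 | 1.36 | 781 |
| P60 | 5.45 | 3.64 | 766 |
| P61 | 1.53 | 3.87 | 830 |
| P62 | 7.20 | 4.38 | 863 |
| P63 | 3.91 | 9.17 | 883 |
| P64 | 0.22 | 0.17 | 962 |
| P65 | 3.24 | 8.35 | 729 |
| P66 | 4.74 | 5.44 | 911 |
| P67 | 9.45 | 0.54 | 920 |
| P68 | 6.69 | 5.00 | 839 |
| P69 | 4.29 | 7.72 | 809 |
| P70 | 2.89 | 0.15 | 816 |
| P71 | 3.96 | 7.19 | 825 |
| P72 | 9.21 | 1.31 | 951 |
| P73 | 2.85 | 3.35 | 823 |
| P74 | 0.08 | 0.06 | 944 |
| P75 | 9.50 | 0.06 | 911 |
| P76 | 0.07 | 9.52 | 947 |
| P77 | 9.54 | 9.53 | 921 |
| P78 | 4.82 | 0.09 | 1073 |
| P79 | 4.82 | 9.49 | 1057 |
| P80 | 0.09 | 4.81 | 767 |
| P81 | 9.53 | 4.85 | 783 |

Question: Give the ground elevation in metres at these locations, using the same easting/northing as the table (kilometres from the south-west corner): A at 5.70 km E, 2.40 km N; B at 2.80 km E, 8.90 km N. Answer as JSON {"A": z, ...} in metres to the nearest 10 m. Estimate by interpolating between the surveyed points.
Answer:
{"A": 920, "B": 770}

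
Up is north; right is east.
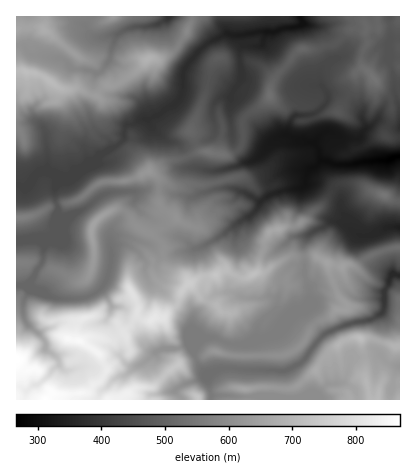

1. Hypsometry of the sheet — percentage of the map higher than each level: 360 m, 94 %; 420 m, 84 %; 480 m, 65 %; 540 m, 51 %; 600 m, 32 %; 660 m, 16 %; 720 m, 9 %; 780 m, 6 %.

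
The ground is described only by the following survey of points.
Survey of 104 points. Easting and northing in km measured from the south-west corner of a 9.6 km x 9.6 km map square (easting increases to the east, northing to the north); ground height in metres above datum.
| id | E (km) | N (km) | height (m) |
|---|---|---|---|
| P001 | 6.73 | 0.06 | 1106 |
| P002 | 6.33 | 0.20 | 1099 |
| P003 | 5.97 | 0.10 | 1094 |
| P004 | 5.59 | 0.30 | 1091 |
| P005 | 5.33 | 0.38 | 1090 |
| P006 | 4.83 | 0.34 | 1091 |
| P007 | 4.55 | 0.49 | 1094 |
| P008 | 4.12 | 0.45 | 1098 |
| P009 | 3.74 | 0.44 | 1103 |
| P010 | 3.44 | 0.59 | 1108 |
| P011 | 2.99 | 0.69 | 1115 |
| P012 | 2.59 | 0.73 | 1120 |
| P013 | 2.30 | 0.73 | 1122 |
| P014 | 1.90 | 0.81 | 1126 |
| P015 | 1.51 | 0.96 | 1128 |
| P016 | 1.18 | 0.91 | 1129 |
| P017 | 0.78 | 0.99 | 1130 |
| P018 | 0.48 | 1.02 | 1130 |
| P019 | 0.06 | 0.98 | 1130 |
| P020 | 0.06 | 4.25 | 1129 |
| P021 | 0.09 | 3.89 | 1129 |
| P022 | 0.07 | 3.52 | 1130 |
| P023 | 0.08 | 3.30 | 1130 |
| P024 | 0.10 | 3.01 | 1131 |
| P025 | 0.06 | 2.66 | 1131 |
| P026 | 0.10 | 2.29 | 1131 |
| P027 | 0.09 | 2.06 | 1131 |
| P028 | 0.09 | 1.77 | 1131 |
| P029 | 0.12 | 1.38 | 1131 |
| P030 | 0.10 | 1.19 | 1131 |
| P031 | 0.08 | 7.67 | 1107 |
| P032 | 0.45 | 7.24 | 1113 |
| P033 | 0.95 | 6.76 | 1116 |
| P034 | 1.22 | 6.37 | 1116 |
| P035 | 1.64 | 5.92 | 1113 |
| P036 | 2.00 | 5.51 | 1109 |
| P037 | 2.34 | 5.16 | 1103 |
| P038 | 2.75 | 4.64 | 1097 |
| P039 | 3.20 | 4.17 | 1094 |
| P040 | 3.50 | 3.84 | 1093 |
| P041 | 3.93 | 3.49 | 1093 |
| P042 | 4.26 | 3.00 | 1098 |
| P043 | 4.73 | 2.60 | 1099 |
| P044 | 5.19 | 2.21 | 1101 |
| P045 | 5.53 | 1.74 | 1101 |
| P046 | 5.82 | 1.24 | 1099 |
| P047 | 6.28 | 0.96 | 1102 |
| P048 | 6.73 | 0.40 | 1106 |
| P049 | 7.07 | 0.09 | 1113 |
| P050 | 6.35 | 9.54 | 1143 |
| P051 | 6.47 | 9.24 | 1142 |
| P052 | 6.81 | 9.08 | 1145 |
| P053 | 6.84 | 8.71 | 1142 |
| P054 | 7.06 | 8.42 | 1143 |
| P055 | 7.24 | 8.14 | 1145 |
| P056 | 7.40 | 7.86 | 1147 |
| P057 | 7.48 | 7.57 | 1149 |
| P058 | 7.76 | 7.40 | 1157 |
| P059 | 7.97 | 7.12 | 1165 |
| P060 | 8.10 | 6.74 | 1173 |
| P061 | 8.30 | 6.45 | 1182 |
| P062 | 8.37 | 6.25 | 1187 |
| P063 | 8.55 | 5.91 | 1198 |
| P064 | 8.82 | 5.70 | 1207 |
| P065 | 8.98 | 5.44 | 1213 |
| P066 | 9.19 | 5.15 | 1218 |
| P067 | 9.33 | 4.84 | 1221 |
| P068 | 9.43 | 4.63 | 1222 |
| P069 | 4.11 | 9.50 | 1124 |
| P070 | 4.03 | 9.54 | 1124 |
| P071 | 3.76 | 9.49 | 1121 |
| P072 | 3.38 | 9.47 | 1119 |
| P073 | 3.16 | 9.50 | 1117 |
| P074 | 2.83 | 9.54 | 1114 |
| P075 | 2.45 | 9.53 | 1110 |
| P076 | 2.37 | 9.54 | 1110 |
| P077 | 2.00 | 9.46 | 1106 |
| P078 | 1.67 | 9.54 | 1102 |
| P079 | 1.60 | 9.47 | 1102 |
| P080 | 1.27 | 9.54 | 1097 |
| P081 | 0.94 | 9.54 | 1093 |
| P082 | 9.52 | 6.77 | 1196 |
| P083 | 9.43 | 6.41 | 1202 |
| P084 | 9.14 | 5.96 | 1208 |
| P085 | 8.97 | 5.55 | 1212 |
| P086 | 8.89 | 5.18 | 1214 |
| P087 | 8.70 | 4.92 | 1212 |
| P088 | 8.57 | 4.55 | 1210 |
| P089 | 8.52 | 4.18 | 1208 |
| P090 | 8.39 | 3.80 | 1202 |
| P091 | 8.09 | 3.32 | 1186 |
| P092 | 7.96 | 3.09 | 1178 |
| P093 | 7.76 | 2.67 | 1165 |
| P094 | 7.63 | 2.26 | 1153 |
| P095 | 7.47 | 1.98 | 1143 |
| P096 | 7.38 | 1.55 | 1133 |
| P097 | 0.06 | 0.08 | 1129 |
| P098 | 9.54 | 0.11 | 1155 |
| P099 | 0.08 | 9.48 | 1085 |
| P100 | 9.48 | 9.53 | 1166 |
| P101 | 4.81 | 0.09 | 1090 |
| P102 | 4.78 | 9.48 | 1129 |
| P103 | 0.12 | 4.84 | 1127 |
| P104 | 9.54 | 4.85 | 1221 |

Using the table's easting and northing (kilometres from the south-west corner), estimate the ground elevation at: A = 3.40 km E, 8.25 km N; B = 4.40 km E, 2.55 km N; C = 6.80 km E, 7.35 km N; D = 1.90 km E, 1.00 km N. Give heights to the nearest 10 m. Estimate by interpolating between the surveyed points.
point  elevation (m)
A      1110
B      1100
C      1120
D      1130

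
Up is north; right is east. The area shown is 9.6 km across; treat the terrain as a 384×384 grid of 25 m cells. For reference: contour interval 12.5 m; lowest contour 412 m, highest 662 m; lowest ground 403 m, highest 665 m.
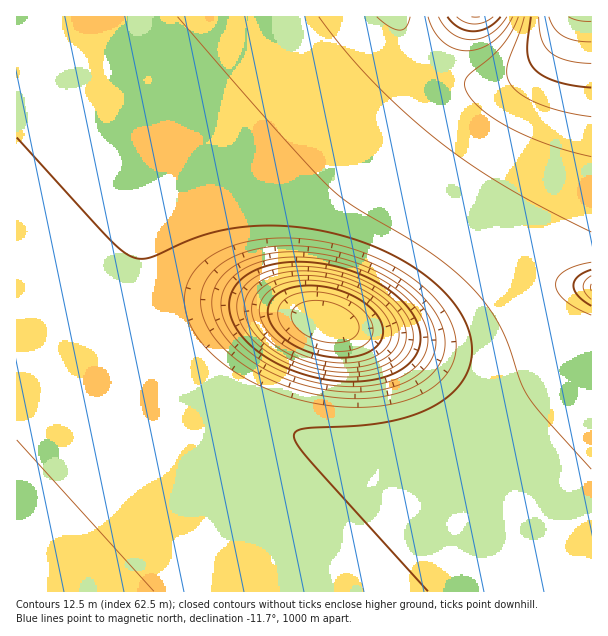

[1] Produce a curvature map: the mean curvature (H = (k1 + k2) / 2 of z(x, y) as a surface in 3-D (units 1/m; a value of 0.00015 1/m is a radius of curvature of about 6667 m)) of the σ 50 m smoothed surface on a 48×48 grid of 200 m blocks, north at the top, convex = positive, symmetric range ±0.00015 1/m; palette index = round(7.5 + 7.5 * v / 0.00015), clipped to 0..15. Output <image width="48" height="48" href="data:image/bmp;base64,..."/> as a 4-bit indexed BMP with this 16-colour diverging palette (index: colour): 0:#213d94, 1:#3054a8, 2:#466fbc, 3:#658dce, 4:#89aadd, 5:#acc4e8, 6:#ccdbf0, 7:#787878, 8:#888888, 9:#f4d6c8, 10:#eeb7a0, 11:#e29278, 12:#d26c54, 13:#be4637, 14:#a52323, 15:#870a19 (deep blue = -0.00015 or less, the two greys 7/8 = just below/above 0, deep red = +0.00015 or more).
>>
<image width="48" height="48" href="data:image/bmp;base64,Qk32BAAAAAAAAHYAAAAoAAAAMAAAADAAAAABAAQAAAAAAIAEAAATCwAAEwsAABAAAAAAAAAAlD0hAKhUMAC8b0YAzo1lAN2qiQDoxKwA8NvMAHh4eACIiIgAyNb0AKC37gB4kuIAVGzSADdGvgAjI6UAGQqHAHd3d3d3d3d3d3d3d3d3d3d3d3d3d3d3d3d3d3d3d3d3d3d3d3d3d3d3d3d3d3d3d3d3d3d3d3d3d3d3d3d3d3d3d3d3d3d3d3d3d3d3d3d3d3d3d3d3d3d3d3d3d3d3d3d3d3d3d3d3d3d3d3d3d3d3d3d3d3d3d3d3d3d3d3d3d3d3d3d3d3d3d3d3d3d3d3d3d3d3d3d3d3d3d4iIiIiId3d3d3d3d3d3d3d3d3d3d3iIiIiIiIiIiIh3d3d3d3d3d3d3d3d4iIiIiIiIiIiIiIiIh3d3d3d3d3d3d3iIiIiIiIiIiIiIiIiIiHd3d3d3d3d3eIiIiIiIiIiIiIiIiIiIiIh3d3d3d3d4iIiIiIiIiIiIiIiIiIiIiIiHd3d3d3iIiIiIiIiIiIiIiIiIiIiIiIiHd3d3d4iIiIiIiIiIiJmZmZmZiIiIiIiId3d3iIiIiIiIiIiJmqu7u7qqmYiIiIiId3d4iIiIiIiIiJmqvM3dzMu6qZiIiIiId3eIiIiIiIiIiaq83d3Mu7qqqZmIiIiId3iIiIiIiIiImrzN3LqZiIiImZmIiIiId4iIiIiIiIiZq8zLqHVEREVmeIiIiIiId4iIiIiIiIiaq7qXUyAAABI1Z4iIiIiId4iIiIiIiImaqphTEAAAAAAkV4iIiIiIiIiIiIiIiImamHUgAAAAAAAkV4mYiIiIiIiIiIiIiImZh1IAABMxAAE1eJmYiIiJrIiIiIiIiImYdTEAABEAAAJXiZmYiIia34iIiIiIiIiIZTIAAAAAATV5qqmYiIiap4iIiIiIiIiIdkMhAAABNXmruqmIiIiGMIiIiIiIiIiIh2VEMzRWibzLupiIiIiHdoiIiIiIiIiZmIiHeImrzNzLqYiIiIiavoiIiIiIiIiZmaqqu8zd3cuqmIiIeIiJq4iIiIiIiIiJmqu8zN3cy7qZiIh3d3iIiIiIiIiIiIiJmaq7u7u7qZmIiHd3d3d3d3iIiIiIiIiIiZmaqqmZmIiId3d3d3d3d3d4iIiIiIiIiIiIiIiIiIh3d3d3d3d3d3d3iIiIiIiIiIiIiIiIiHd3d3d3d3d3d3d3d3iIiIiIiIiIiIh3d3d3d3d3d3d3d3d3d3d3eIiIiIiHd3d3d3d3d3d3d3d3d3d3d3d3d3d3d3d3d3d3d3d3d3d3d3d3d3d3d3d3d3d3d3d3d3d3d3d3d3d3d3d3d3d3d3d3d3d3d3d3d3d3d3d3d3d3d3d3d3d3d3d3d3d3d3d3d3d3d3d3d3d3d3d3d3d3d3d3d3d3d3d3d3d3d3d3iIiIiId3d3d3d3d3d3d3d3d3d3d3d3d4iIiIiIiHd3d3d3d3d3d3d3d3d3d3d3eIiImZmIiIiHd3d3d3d3d3d3d3d3d3d3iImZmZmZmIiHd3d3d3d3d3d3d3d3d3d4iJmZmZmqmYiHd3d3d3d3d3d3d3d3d3d4iZmZiImqqZiHd3d3d3d3d3d3d3d3d3d4iaqYZWirupmHd3d3d3d3d3d3d3d3d3eImqqGMjWLu6mA=="/>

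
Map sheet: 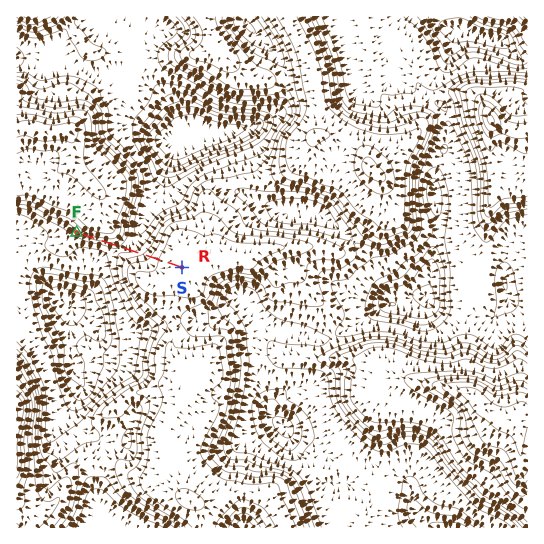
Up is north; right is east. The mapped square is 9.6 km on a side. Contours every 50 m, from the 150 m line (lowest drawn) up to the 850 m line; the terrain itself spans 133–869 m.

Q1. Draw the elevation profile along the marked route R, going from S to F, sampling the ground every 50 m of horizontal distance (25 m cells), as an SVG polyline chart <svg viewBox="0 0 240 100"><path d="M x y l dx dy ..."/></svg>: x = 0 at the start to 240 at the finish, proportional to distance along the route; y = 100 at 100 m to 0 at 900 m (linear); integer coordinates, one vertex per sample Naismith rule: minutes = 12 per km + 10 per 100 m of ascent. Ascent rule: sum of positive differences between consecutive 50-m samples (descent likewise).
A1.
<svg viewBox="0 0 240 100"><path d="M0 34l6 0 6 0 5 0 6 1 6 0 6 0 5 0 6 1 6 1 6 2 5 2 6 2 6 2 6 2 6 2 5 2 6 2 6 2 6 1 5 2 6 0 6 1 6-1 6-1 5-1 6-2 6-1 6-1 5-1 6-1 6 0 6-1 5 0 6-1 6 0 6-1 6 1 5 0 6 1 6 2 6 1 3 0"/></svg>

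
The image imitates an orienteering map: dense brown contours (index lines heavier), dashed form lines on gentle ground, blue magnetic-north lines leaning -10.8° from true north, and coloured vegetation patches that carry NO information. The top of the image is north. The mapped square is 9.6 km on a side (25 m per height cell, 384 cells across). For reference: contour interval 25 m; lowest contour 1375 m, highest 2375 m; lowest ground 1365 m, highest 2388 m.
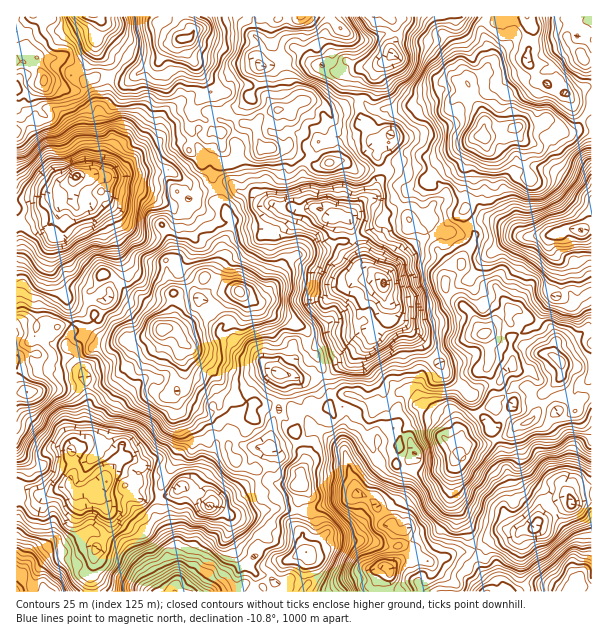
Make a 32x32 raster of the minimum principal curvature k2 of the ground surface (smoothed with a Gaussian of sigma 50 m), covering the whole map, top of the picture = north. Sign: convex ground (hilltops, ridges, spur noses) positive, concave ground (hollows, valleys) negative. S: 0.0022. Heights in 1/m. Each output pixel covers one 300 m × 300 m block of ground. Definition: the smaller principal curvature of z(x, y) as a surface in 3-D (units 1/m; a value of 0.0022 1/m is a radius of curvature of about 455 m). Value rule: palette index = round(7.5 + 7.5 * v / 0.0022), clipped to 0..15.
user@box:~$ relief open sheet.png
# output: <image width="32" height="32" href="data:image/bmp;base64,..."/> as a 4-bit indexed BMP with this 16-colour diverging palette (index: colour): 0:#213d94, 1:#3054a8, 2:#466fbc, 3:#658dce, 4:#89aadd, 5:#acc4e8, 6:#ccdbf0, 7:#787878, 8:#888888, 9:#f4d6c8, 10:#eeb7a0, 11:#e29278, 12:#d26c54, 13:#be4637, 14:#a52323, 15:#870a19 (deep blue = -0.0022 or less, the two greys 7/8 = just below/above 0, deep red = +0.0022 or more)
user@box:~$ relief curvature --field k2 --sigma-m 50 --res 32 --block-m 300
<image width="32" height="32" href="data:image/bmp;base64,Qk12AgAAAAAAAHYAAAAoAAAAIAAAACAAAAABAAQAAAAAAAACAAATCwAAEwsAABAAAAAAAAAAlD0hAKhUMAC8b0YAzo1lAN2qiQDoxKwA8NvMAHh4eACIiIgAyNb0AKC37gB4kuIAVGzSADdGvgAjI6UAGQqHADeCJYeGRVMTUiI1VBWHKHdjJBSHVXUzdZcgASFkVDaIdHQVVYZwVCaIRlU1I0M0dVVTglJlYjZJSkUQJGUyAUc0YjJWVAAjIhMkNFh2NUMSMSI1IwEjV0eEACNHdERUJFg0MlRhRlU6ZgZ3OKZCYSNTM3MiNjZ0E3YIVQV3NGNGdCIhJmVUQzZBBkMahxdHM0UWVVSXVGclR0ZSRIMUdUhYREZohTVYR3ZXY3dgkERGZmNIRUZVRTI1hHdiAhVjUkRSJVVGV1IDYxOVcEdwFXUmImZmWXVCY2ZQVzJzUmhkVWQ4SYdSVUSEQxIVaYMmhWZCRDRFQ2l0RlYydWM3cyNVFUFkhCangzFGBDdDV2FGgkWUJDKUhWVTIwV6QnV0VnJGkkeUVUVWhUFSVIMnckZjFUMxM0dRN4NjdjZHUAAiRFRVKmRkZGRBFmlTVDJDEGQyEkQUSGEAAjFDMmVjZlREM1JVgkIUd0VTN4NEQ7mEQyABJQNmVEVadiVFZHNCc5F0VUVnNSl3JVM1ZXh0ZmNlc2FFNVY0JEREISJJWFSGVkVlRzczRXdXU2dXNVZZI1VnNXNDRyNopVY3VWVEIgQ6M3SGZENUVTIyNGiHdDMkRGQlRkaEIUQTEgBGg5QialZVByaZV1JRRIcSc1RlJnRVVSJZWIQ0dmOSQkgnVxV2"/>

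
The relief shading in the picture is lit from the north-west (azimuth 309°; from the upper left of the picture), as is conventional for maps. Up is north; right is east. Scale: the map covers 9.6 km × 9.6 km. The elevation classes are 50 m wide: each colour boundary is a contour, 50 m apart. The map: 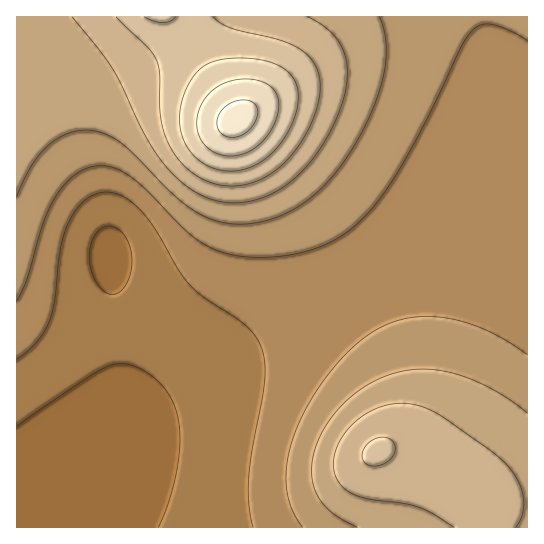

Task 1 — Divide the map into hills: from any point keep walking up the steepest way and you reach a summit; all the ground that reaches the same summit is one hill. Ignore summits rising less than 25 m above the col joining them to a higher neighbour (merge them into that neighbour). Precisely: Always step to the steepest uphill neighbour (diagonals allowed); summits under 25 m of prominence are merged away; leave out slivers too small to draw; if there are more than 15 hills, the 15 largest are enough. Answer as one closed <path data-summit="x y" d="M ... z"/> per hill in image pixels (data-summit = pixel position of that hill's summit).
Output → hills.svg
<path data-summit="238 118" d="M527 16l-308 0-22 21-14 10-66 30-11 7-14 14-7 13-1 27 23 87 13 120 0 46-3 16-5 18-16 25 1 2 42-39 36-25 183-104 48-24 47-19 34-9 41-5z"/><path data-summit="378 451" d="M527 228l-24 1-37 8-60 23-80 41-151 87-36 25-58 52-5 20 0 42 451 1z"/><path data-summit="159 17" d="M218 16l-202 1 1 462 33-3 19-5 17-10 19-23 7-13 7-24 1-56-9-72-2-32-25-103 0-20 4-13 18-21 24-13 31-12 22-12 23-18z"/>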